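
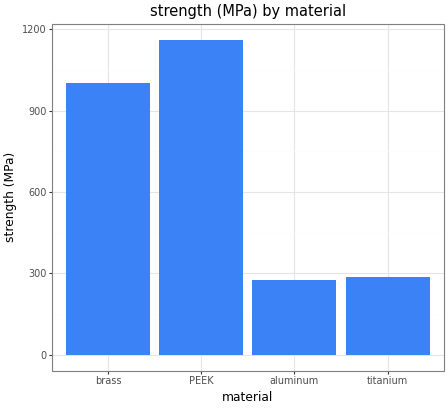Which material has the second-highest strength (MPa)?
brass

Top 3: PEEK ≈ 1200, brass ≈ 1000, titanium ≈ 300.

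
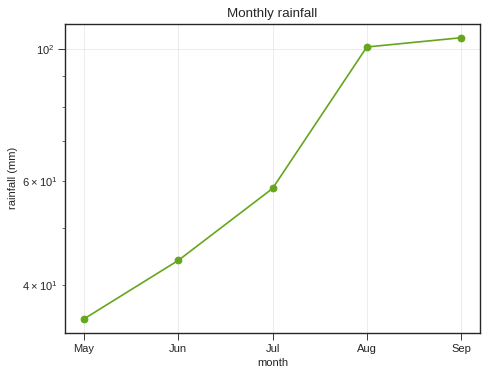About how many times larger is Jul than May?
≈ 1.5×

Jul ≈ 60, May ≈ 40; 60/40 ≈ 1.5.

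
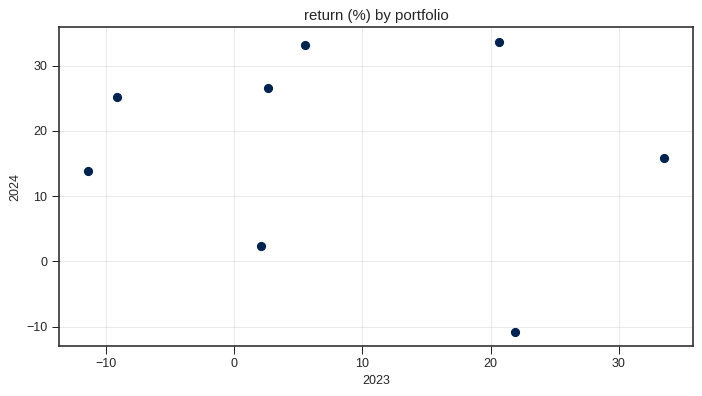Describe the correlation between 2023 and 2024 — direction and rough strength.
Points are roughly uncorrelated; weak (|r| ≈ 0.2).

no clear correlation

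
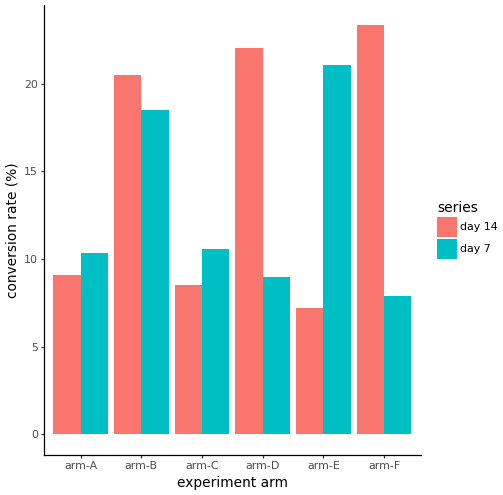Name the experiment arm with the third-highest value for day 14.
arm-B

Top 4 for day 14: arm-F ≈ 24, arm-D ≈ 22, arm-B ≈ 20, arm-A ≈ 10.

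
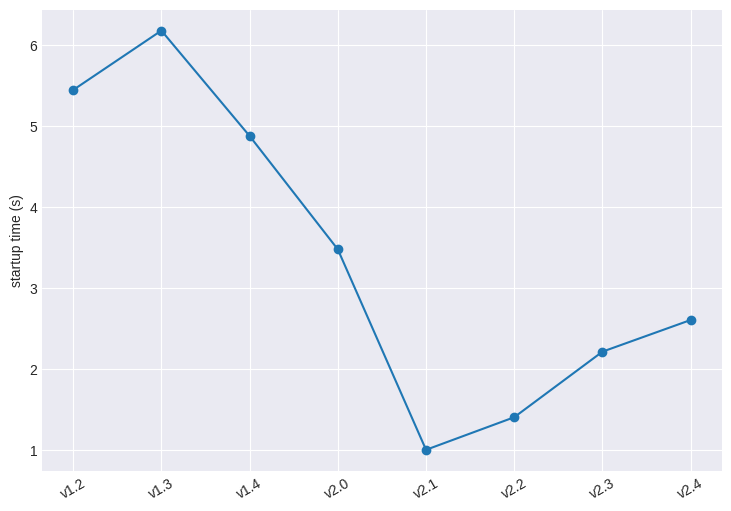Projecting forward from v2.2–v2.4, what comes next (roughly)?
≈ 3

Last three: 1.5, 2.0, 2.5 → slope ≈ 0.5/step → next ≈ 3.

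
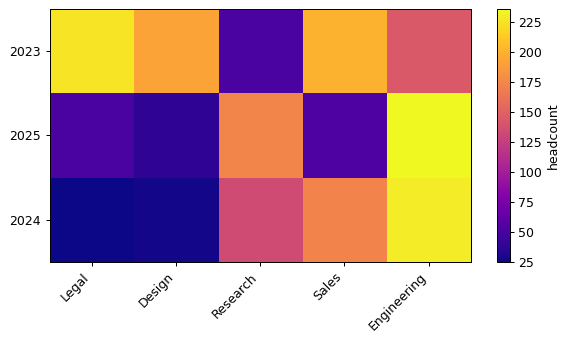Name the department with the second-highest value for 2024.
Sales

Top 3 for 2024: Engineering ≈ 240, Sales ≈ 180, Research ≈ 140.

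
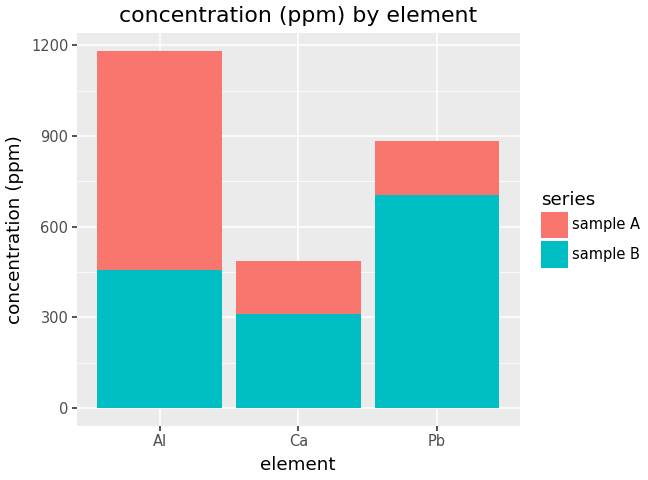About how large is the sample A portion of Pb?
sample A top ≈ 900, bottom ≈ 700; segment ≈ 200.

≈ 200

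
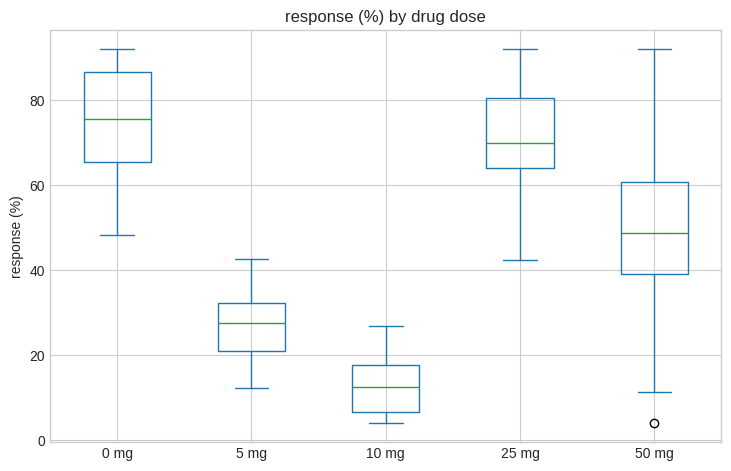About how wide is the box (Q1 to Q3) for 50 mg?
≈ 20

Q3 ≈ 60, Q1 ≈ 40; IQR ≈ 20.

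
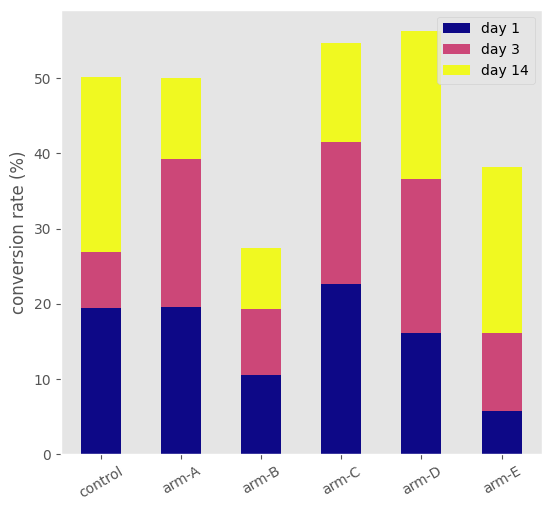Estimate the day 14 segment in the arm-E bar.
day 14 top ≈ 40, bottom ≈ 15; segment ≈ 25.

≈ 25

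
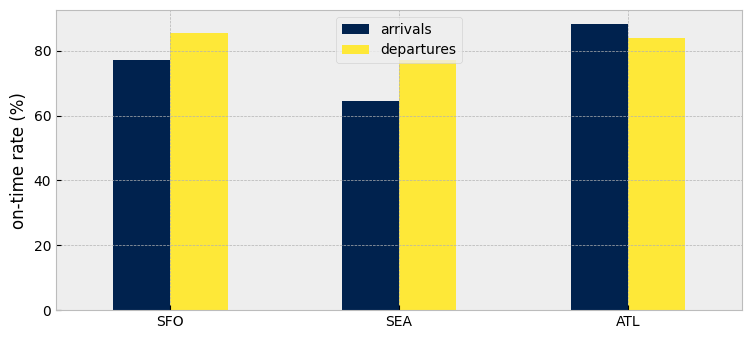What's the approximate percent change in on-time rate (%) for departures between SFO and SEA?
≈ -11.1%

SFO ≈ 90, SEA ≈ 80; (80 − 90) / 90 ≈ -11.1%.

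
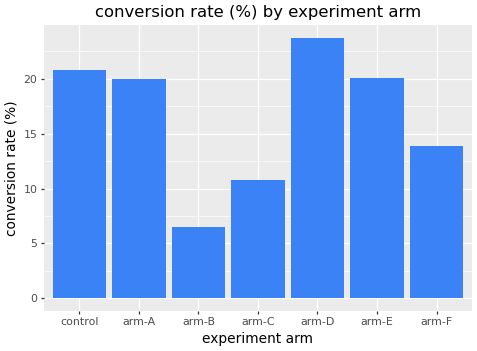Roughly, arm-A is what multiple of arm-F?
arm-A ≈ 20, arm-F ≈ 14; 20/14 ≈ 1.43.

≈ 1.43×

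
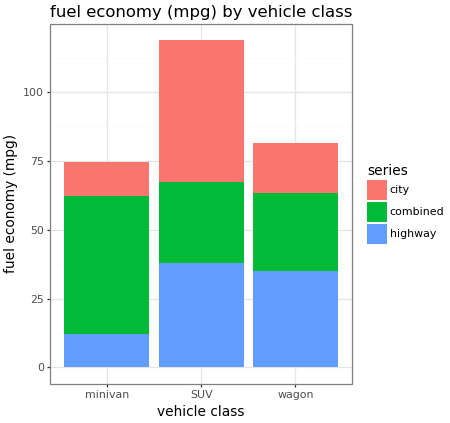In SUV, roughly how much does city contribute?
city top ≈ 120, bottom ≈ 70; segment ≈ 50.

≈ 50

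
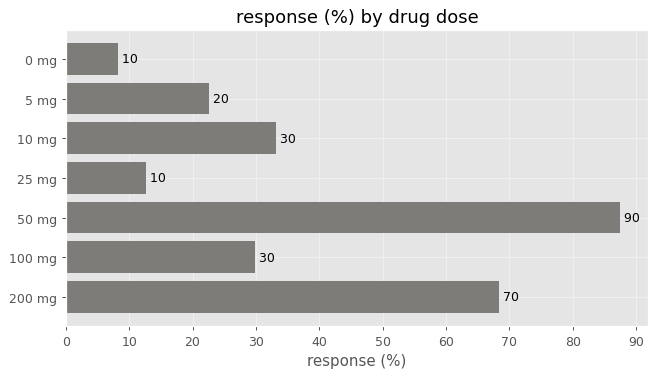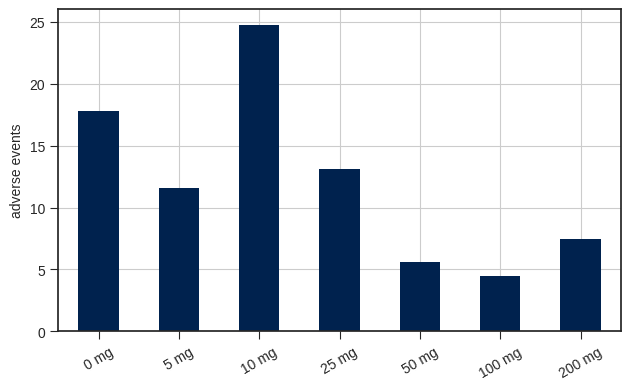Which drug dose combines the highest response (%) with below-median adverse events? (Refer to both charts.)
50 mg

Chart 2 median adverse events ≈ 10; below-median drug doses: 50 mg, 100 mg, 200 mg. Among those, 50 mg has the highest response (%) (≈ 90).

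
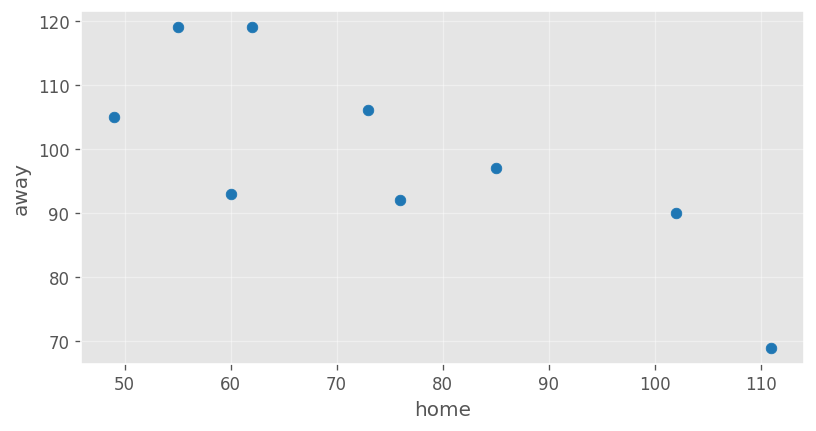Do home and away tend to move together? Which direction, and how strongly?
Points are negatively correlated; strong (|r| ≈ 0.8).

negative, strong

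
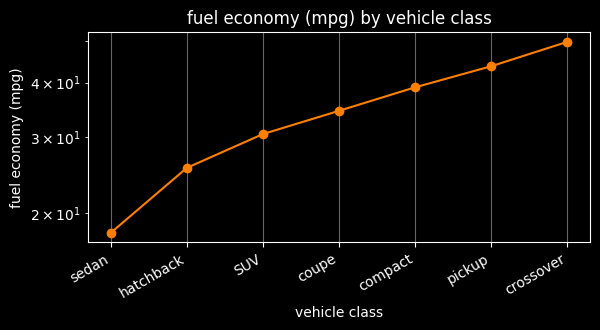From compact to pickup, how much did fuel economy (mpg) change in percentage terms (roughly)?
compact ≈ 40, pickup ≈ 45; (45 − 40) / 40 ≈ +12.5%.

≈ +12.5%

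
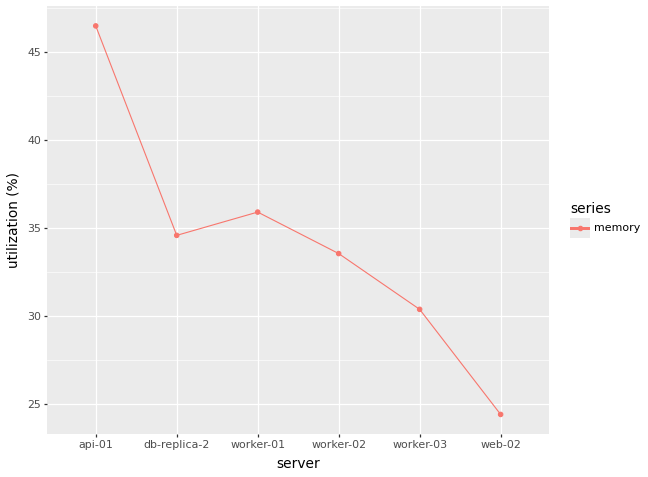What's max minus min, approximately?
Max api-01 ≈ 46, min web-02 ≈ 24; range ≈ 22.

≈ 22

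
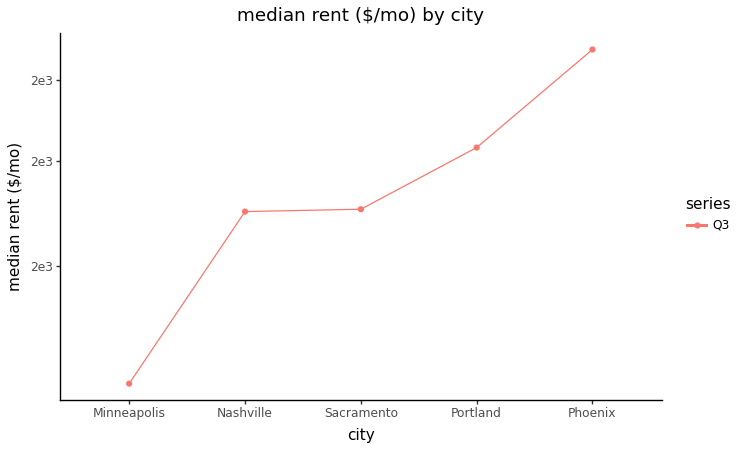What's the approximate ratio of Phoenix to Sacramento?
≈ 1.56×

Phoenix ≈ 2800, Sacramento ≈ 1800; 2800/1800 ≈ 1.56.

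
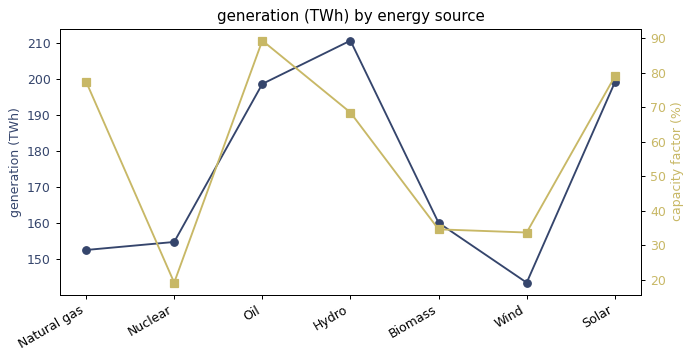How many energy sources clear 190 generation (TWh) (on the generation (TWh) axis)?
Above 190: Oil, Hydro, Solar.

3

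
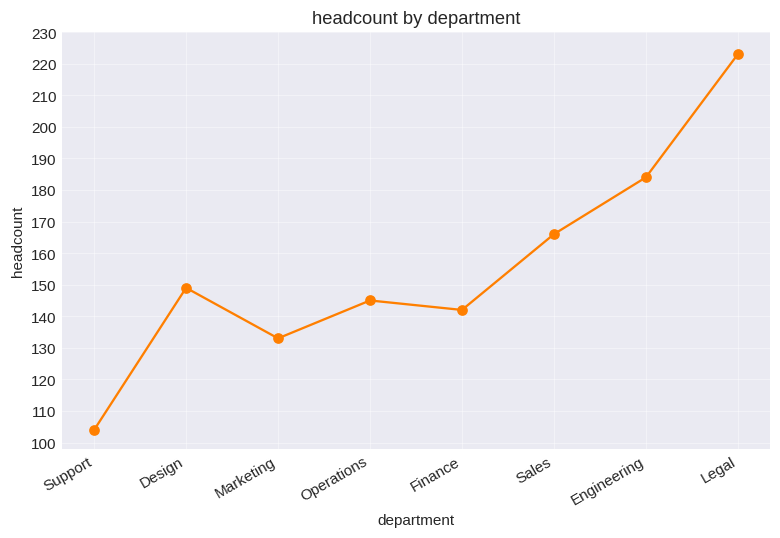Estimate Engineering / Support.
Engineering ≈ 180, Support ≈ 100; 180/100 ≈ 1.8.

≈ 1.8×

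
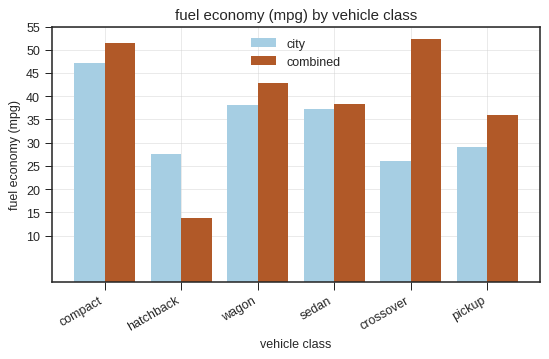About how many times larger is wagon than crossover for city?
≈ 1.6×

wagon ≈ 40, crossover ≈ 25; 40/25 ≈ 1.6.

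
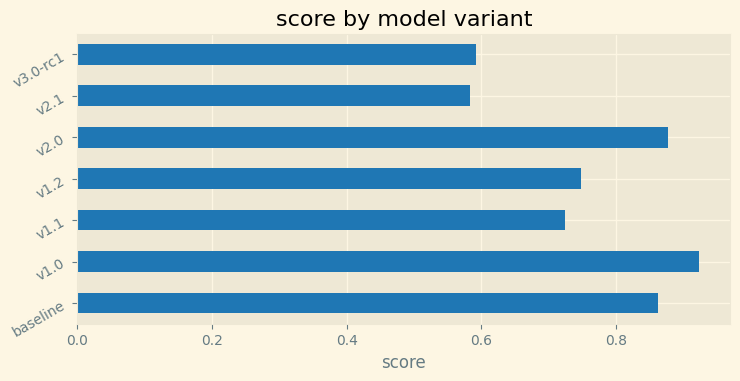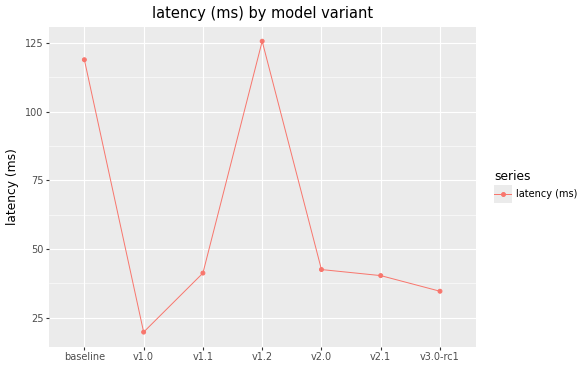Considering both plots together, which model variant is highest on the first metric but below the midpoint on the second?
Chart 2 median latency (ms) ≈ 40; below-median model variants: v1.0, v2.1, v3.0-rc1. Among those, v1.0 has the highest score (≈ 0.9).

v1.0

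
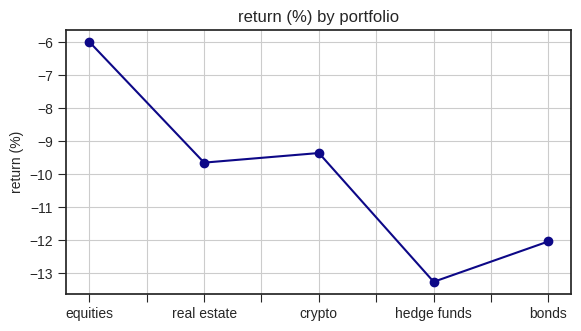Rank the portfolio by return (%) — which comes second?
crypto

Top 3: equities ≈ -6, crypto ≈ -9, real estate ≈ -10.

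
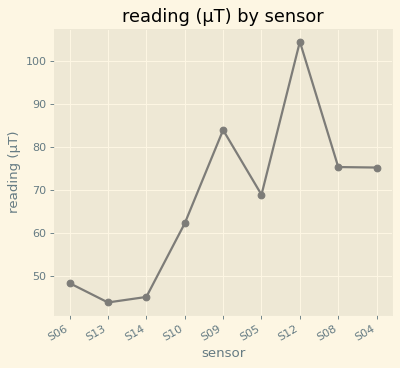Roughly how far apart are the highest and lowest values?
≈ 60

Max S12 ≈ 100, min S13 ≈ 40; range ≈ 60.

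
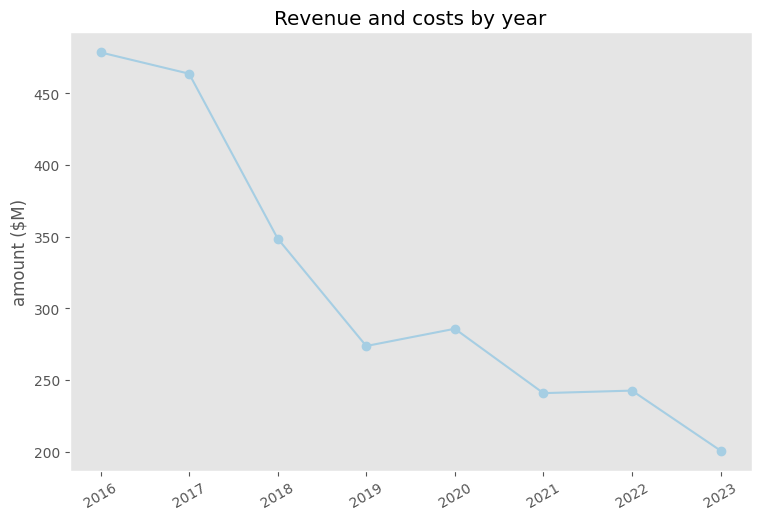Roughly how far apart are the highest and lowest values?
Max 2016 ≈ 475, min 2023 ≈ 200; range ≈ 275.

≈ 275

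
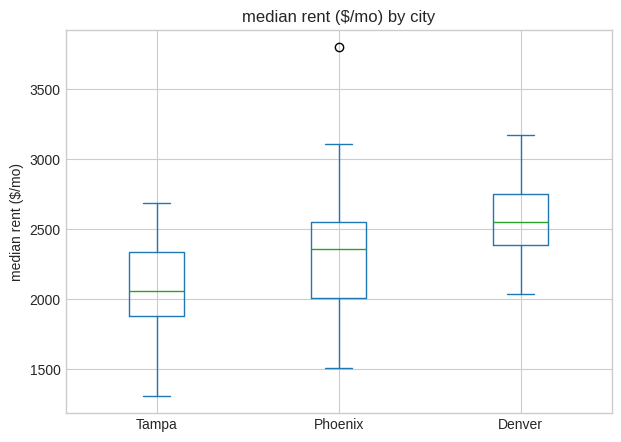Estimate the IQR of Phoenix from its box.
≈ 550

Q3 ≈ 2550, Q1 ≈ 2000; IQR ≈ 550.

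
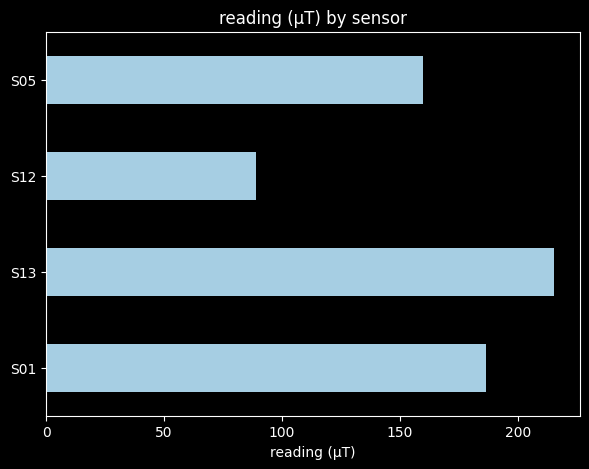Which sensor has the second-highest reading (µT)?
Top 3: S13 ≈ 220, S01 ≈ 180, S05 ≈ 160.

S01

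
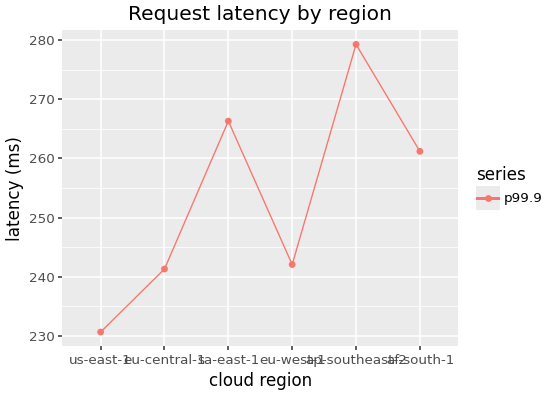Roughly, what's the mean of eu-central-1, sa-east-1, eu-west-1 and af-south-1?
≈ 251

(240 + 265 + 240 + 260) / 4 ≈ 251.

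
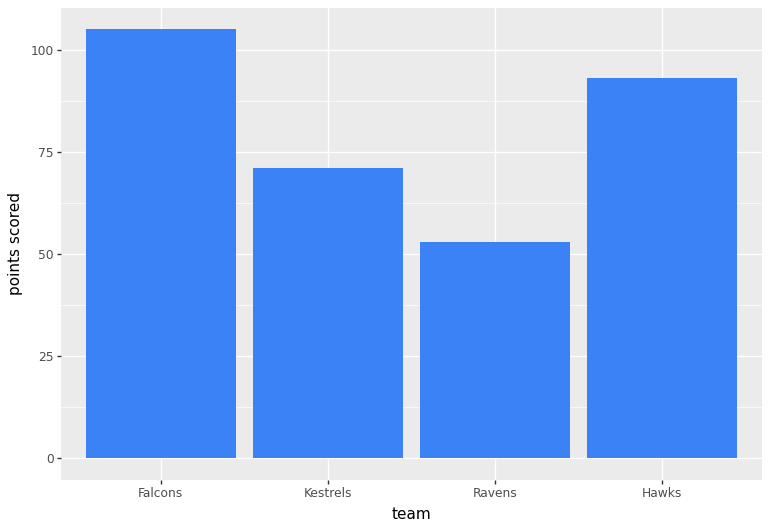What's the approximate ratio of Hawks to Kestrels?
Hawks ≈ 90, Kestrels ≈ 70; 90/70 ≈ 1.29.

≈ 1.29×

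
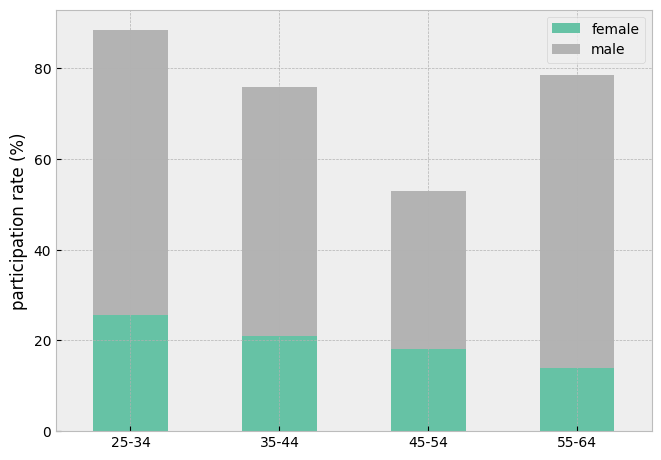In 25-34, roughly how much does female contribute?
≈ 30

female top ≈ 30, bottom ≈ 0; segment ≈ 30.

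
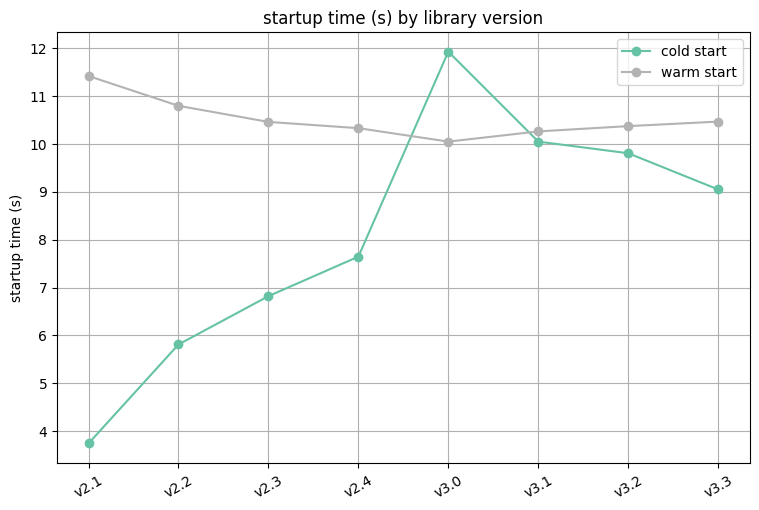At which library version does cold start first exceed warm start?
v3.0

v2.4: cold start ≈ 8 vs warm start ≈ 10 (not yet); v3.0: cold start ≈ 12 vs warm start ≈ 10 (first crossover).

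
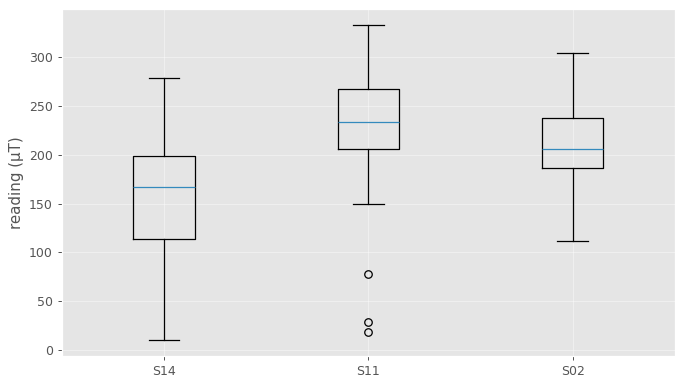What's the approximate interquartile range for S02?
Q3 ≈ 235, Q1 ≈ 185; IQR ≈ 50.

≈ 50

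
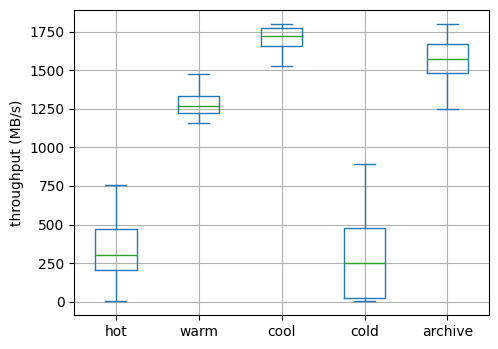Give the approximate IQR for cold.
≈ 400

Q3 ≈ 400, Q1 ≈ 0; IQR ≈ 400.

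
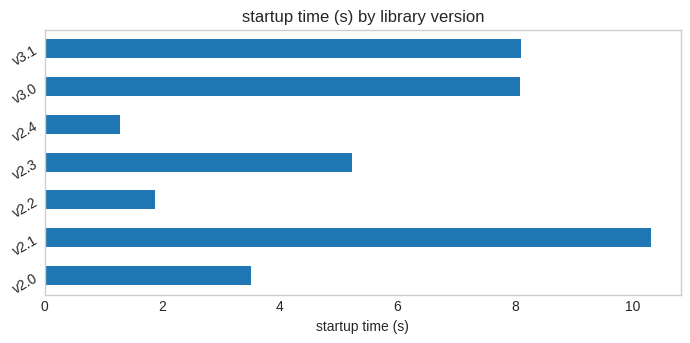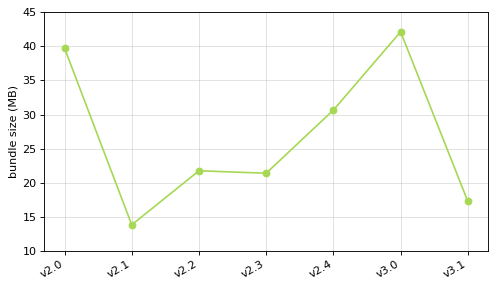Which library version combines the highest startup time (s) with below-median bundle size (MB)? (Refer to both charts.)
Chart 2 median bundle size (MB) ≈ 20; below-median library versions: v2.1, v2.3, v3.1. Among those, v2.1 has the highest startup time (s) (≈ 10).

v2.1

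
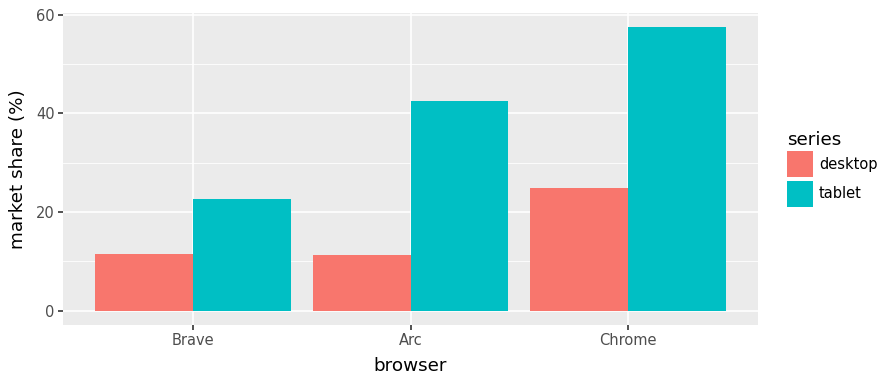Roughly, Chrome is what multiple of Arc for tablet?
Chrome ≈ 55, Arc ≈ 40; 55/40 ≈ 1.38.

≈ 1.38×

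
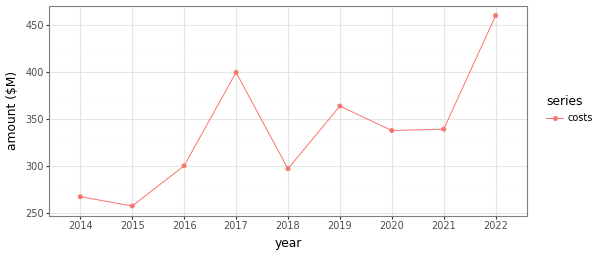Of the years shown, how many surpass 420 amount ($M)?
Above 420: 2022.

1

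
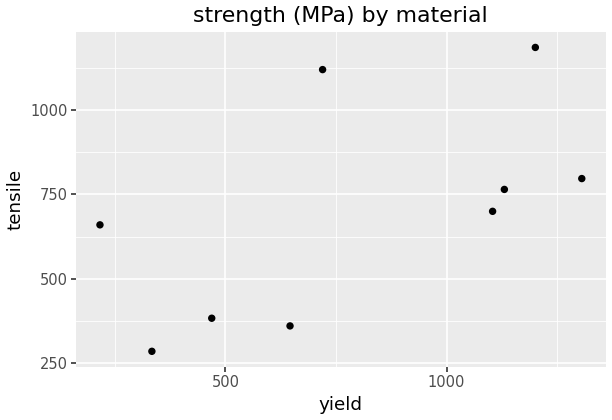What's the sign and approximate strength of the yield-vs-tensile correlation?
positive, moderate

Points are positively correlated; moderate (|r| ≈ 0.6).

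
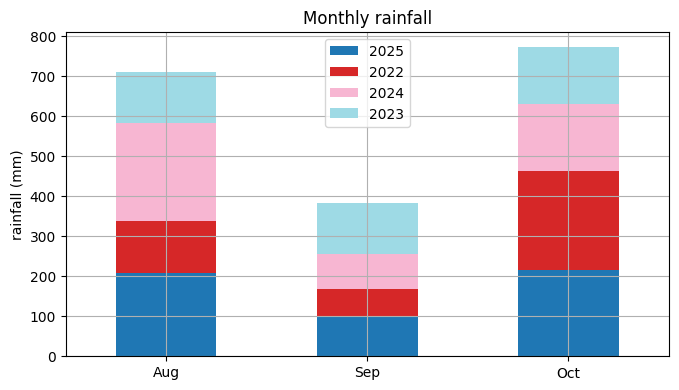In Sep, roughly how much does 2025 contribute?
≈ 100

2025 top ≈ 100, bottom ≈ 0; segment ≈ 100.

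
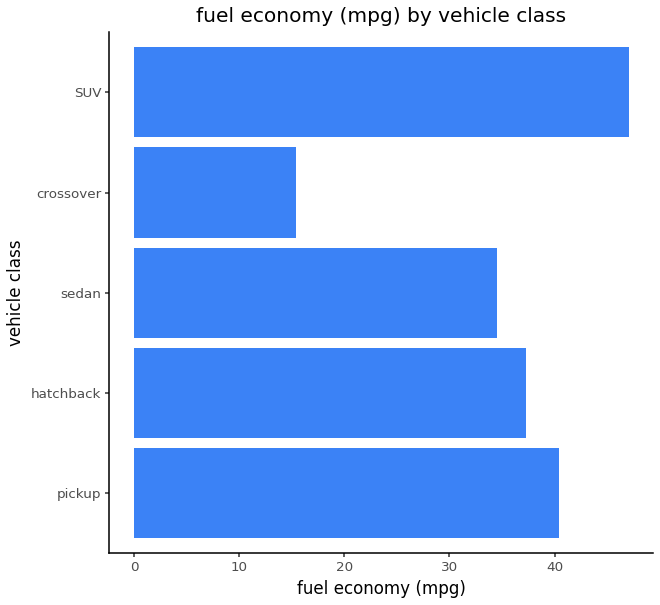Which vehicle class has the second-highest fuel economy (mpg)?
pickup

Top 3: SUV ≈ 45, pickup ≈ 40, hatchback ≈ 35.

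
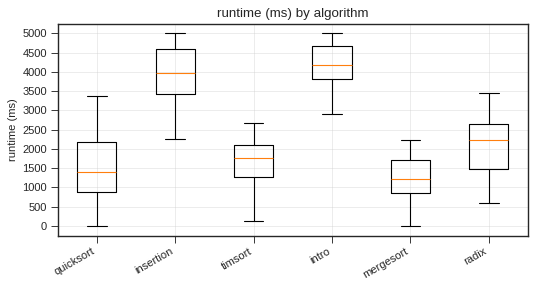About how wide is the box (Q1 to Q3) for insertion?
≈ 1000

Q3 ≈ 4500, Q1 ≈ 3500; IQR ≈ 1000.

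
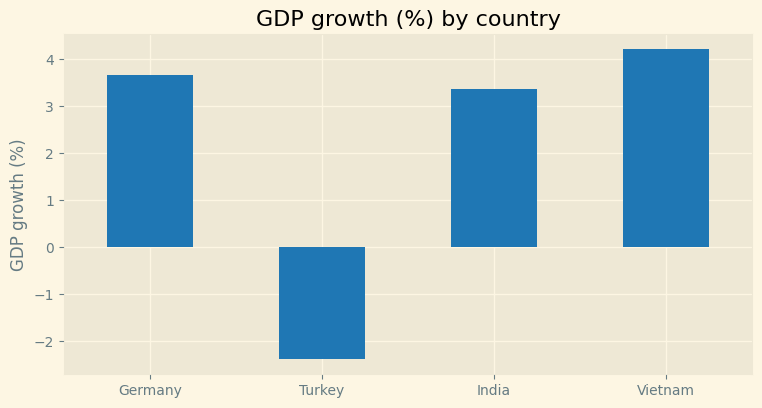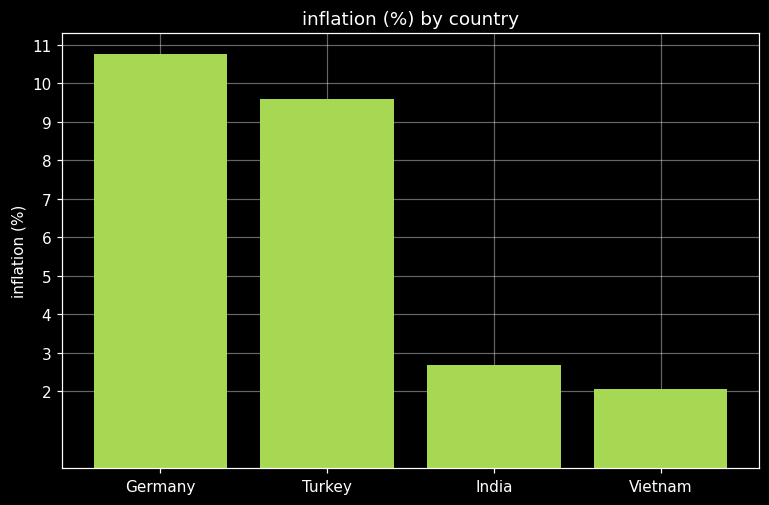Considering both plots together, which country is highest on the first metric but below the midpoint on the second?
Vietnam

Chart 2 median inflation (%) ≈ 6; below-median countries: India, Vietnam. Among those, Vietnam has the highest GDP growth (%) (≈ 4).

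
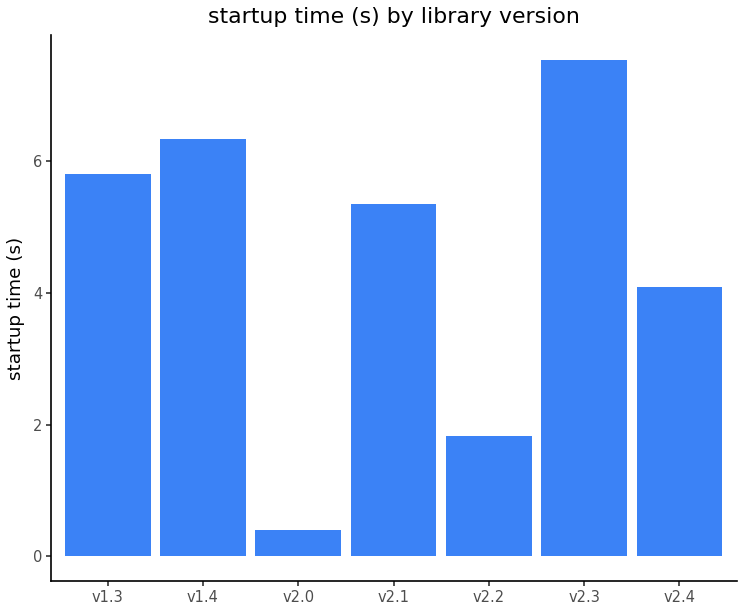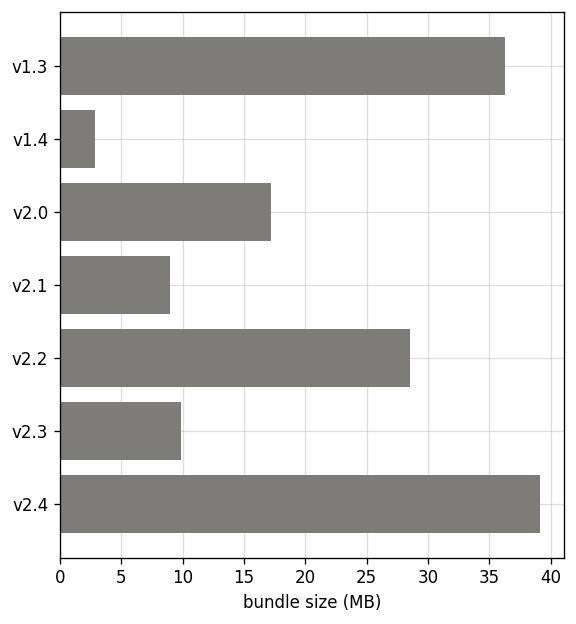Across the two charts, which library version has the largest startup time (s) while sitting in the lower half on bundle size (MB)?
v2.3

Chart 2 median bundle size (MB) ≈ 15; below-median library versions: v1.4, v2.1, v2.3. Among those, v2.3 has the highest startup time (s) (≈ 8).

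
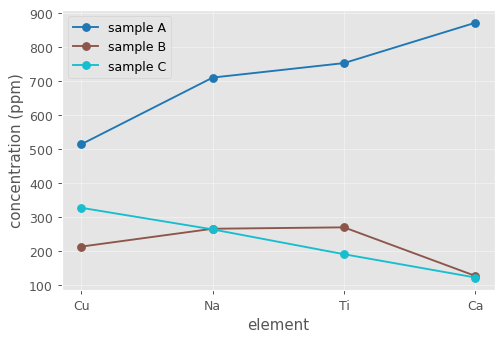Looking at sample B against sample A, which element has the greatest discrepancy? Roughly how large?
Ca: sample B ≈ 100, sample A ≈ 900 → gap ≈ 800. Next-largest (Ti) is only ≈ 500.

Ca, ≈ 800 ppm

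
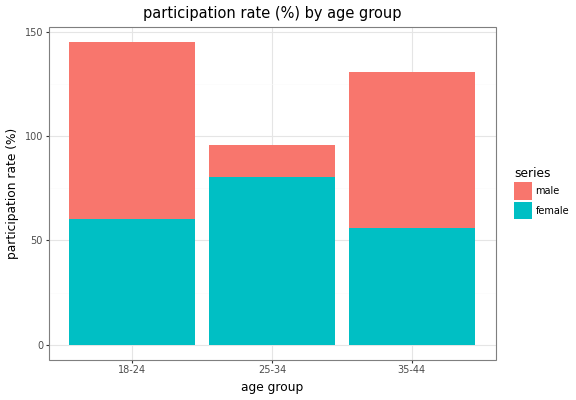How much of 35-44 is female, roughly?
≈ 60

female top ≈ 60, bottom ≈ 0; segment ≈ 60.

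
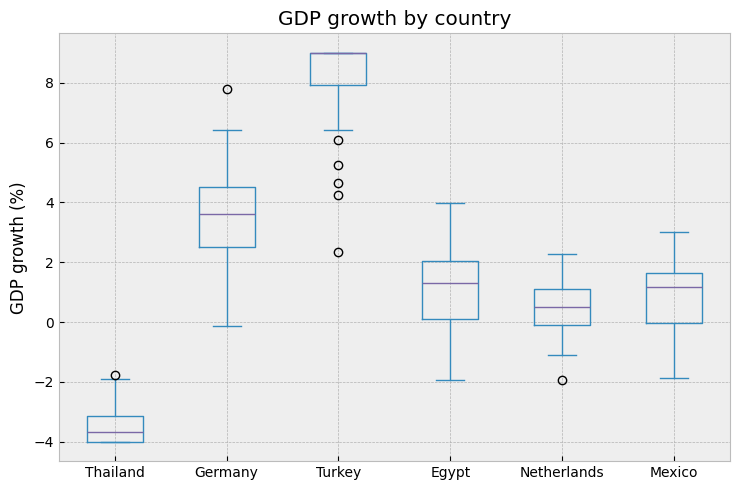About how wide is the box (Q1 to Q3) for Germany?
Q3 ≈ 4, Q1 ≈ 2; IQR ≈ 2.

≈ 2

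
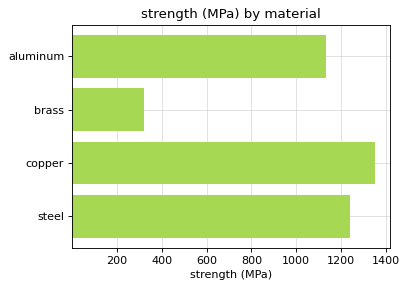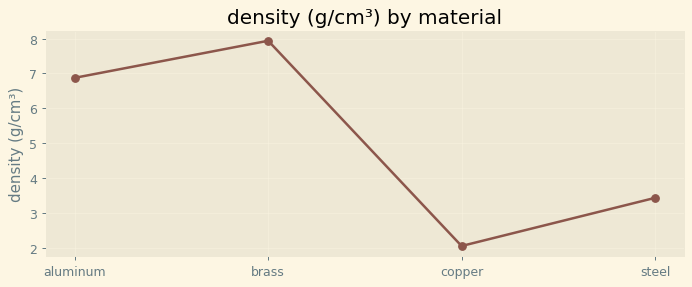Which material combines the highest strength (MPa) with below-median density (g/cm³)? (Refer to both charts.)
copper

Chart 2 median density (g/cm³) ≈ 5; below-median materials: copper, steel. Among those, copper has the highest strength (MPa) (≈ 1400).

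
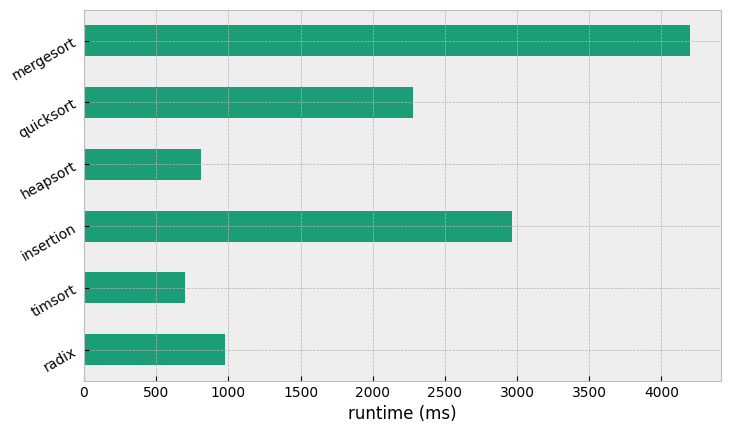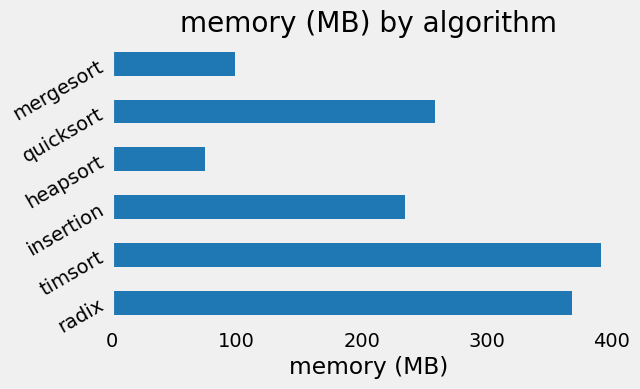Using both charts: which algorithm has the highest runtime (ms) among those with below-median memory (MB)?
mergesort

Chart 2 median memory (MB) ≈ 250; below-median algorithms: insertion, heapsort, mergesort. Among those, mergesort has the highest runtime (ms) (≈ 4000).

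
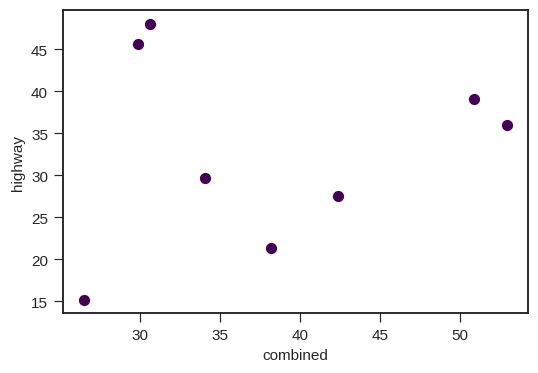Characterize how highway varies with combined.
Points are roughly uncorrelated; weak (|r| ≈ 0.1).

no clear correlation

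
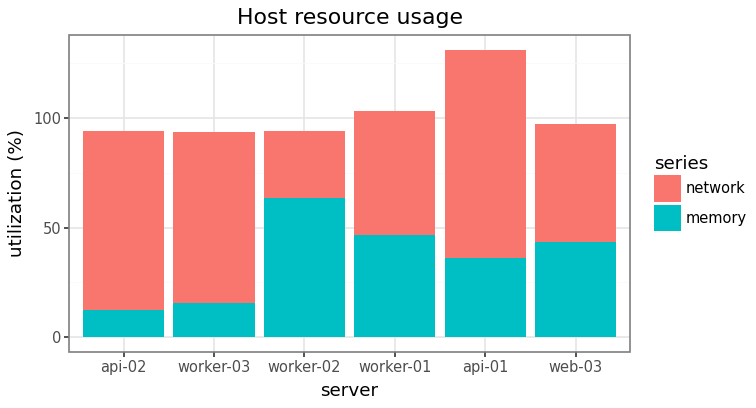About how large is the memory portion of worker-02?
≈ 60

memory top ≈ 60, bottom ≈ 0; segment ≈ 60.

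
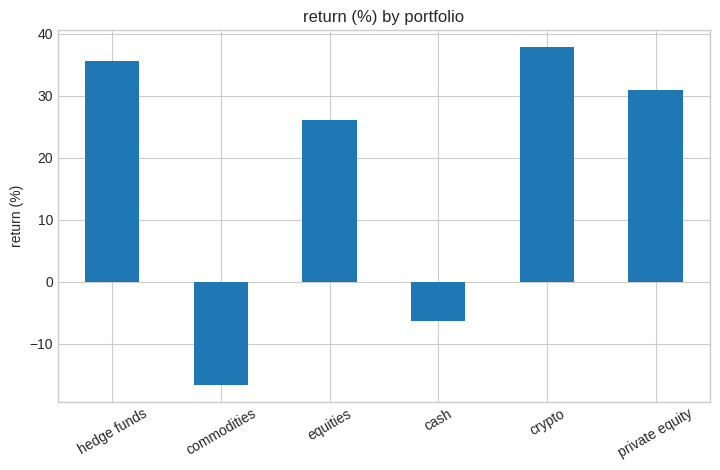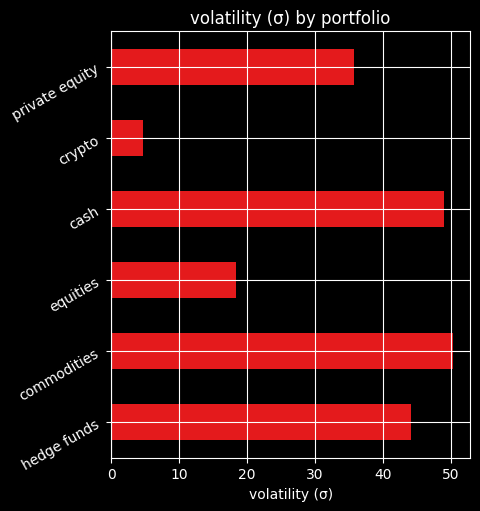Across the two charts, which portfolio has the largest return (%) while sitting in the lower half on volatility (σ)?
Chart 2 median volatility (σ) ≈ 40; below-median portfolios: equities, crypto, private equity. Among those, crypto has the highest return (%) (≈ 40).

crypto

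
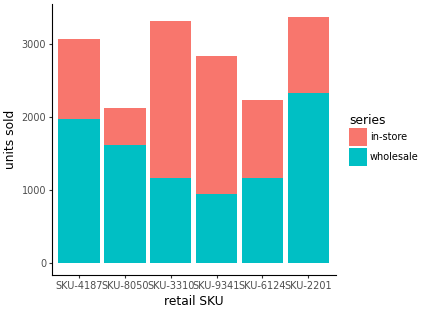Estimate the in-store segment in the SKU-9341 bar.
in-store top ≈ 3000, bottom ≈ 1000; segment ≈ 2000.

≈ 2000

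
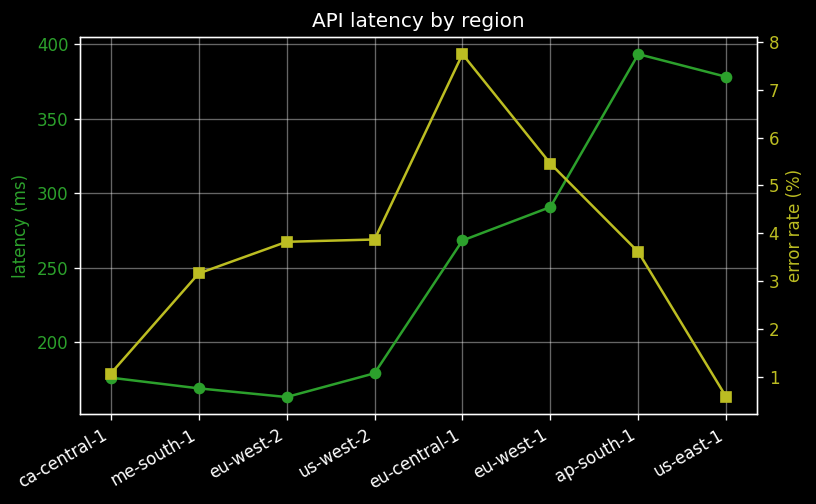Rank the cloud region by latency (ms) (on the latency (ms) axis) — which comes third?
Top 4 (on the latency (ms) axis): ap-south-1 ≈ 400, us-east-1 ≈ 380, eu-west-1 ≈ 300, eu-central-1 ≈ 260.

eu-west-1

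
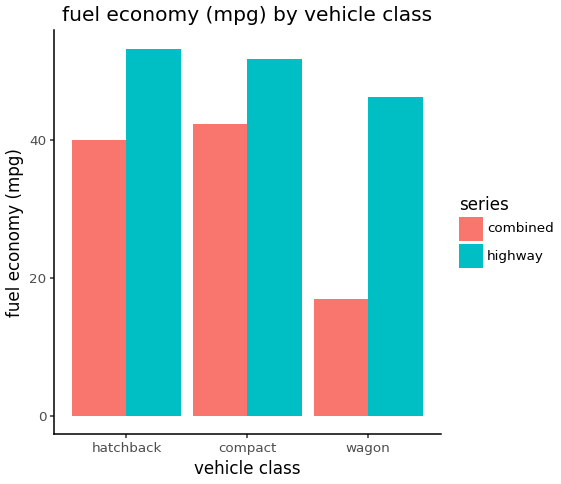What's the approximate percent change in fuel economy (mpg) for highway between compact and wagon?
compact ≈ 50, wagon ≈ 45; (45 − 50) / 50 ≈ -10%.

≈ -10%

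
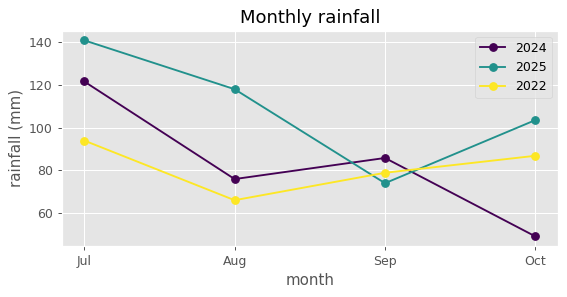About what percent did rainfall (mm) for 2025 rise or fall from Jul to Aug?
Jul ≈ 140, Aug ≈ 120; (120 − 140) / 140 ≈ -14.3%.

≈ -14.3%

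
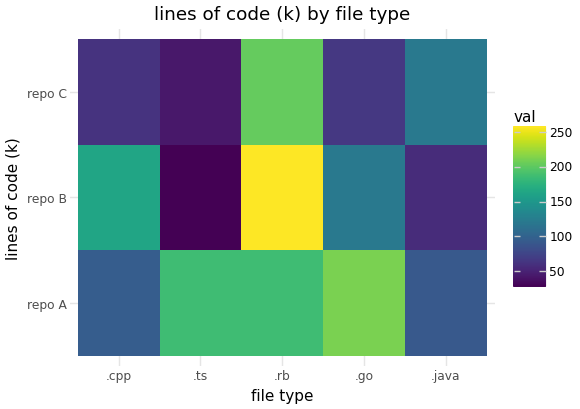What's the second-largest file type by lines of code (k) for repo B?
Top 3 for repo B: .rb ≈ 260, .cpp ≈ 160, .go ≈ 120.

.cpp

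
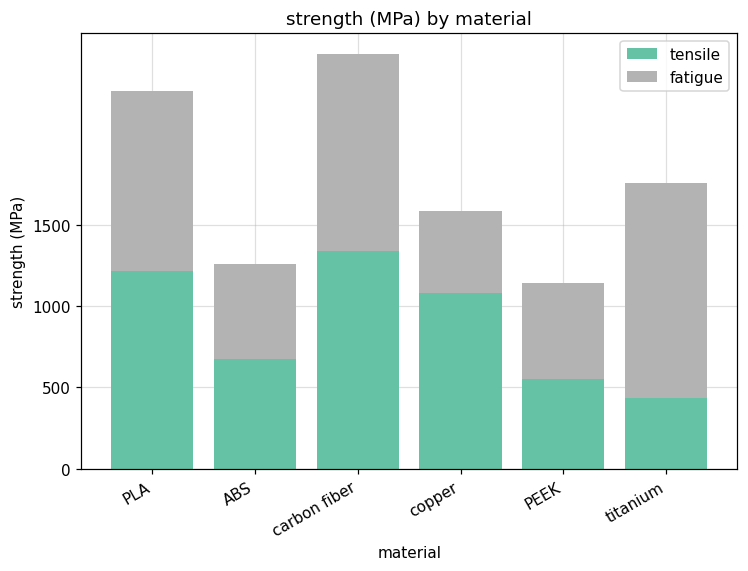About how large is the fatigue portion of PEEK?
≈ 500

fatigue top ≈ 1000, bottom ≈ 500; segment ≈ 500.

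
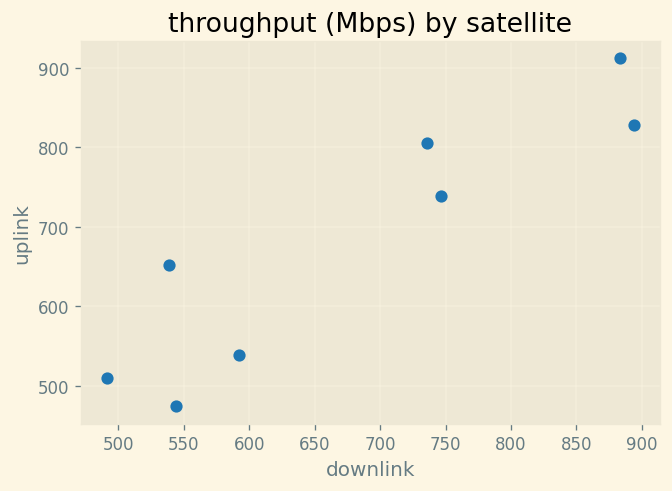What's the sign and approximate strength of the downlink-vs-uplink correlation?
positive, strong

Points are positively correlated; strong (|r| ≈ 0.9).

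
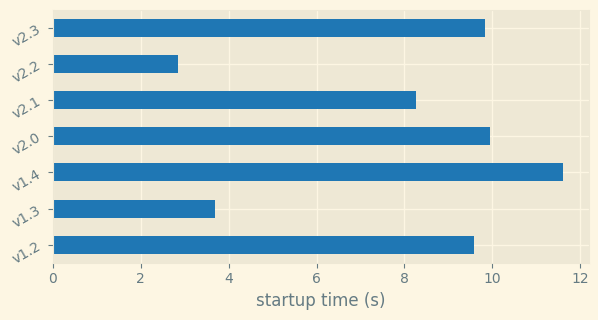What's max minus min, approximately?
Max v1.4 ≈ 12, min v2.2 ≈ 3; range ≈ 9.

≈ 9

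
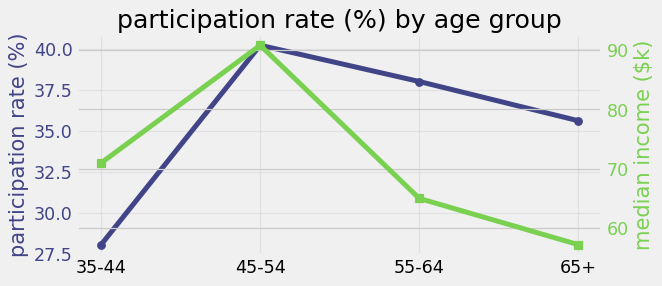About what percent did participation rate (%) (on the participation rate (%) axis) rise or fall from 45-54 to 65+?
45-54 ≈ 40, 65+ ≈ 36; (36 − 40) / 40 ≈ -10%.

≈ -10%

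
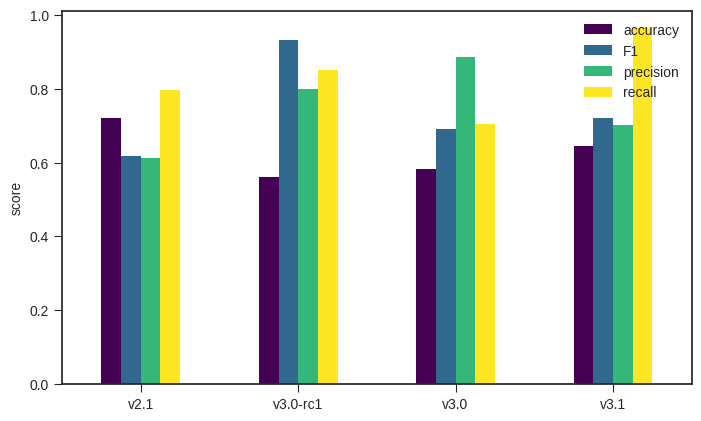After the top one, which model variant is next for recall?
v3.0-rc1

Top 3 for recall: v3.1 ≈ 1.0, v3.0-rc1 ≈ 0.9, v2.1 ≈ 0.8.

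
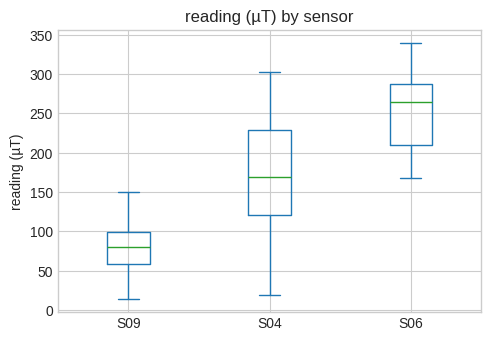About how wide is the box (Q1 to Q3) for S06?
≈ 80

Q3 ≈ 280, Q1 ≈ 200; IQR ≈ 80.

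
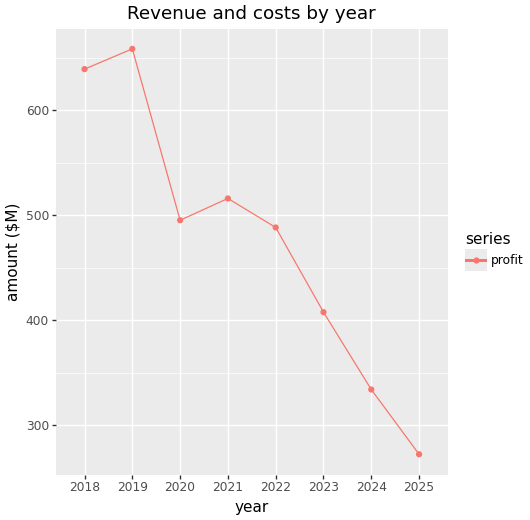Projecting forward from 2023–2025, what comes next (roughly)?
≈ 175

Last three: 400, 350, 250 → slope ≈ -75/step → next ≈ 175.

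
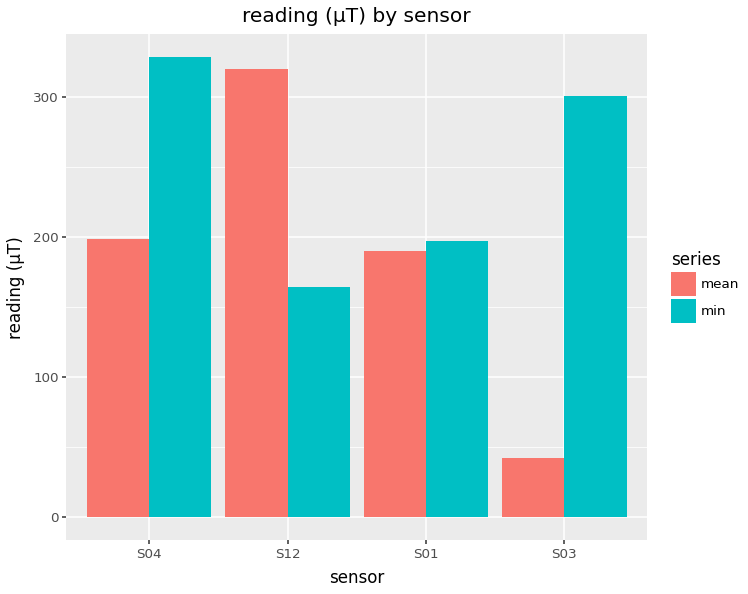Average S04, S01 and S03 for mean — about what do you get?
≈ 150

(200 + 200 + 50) / 3 ≈ 150.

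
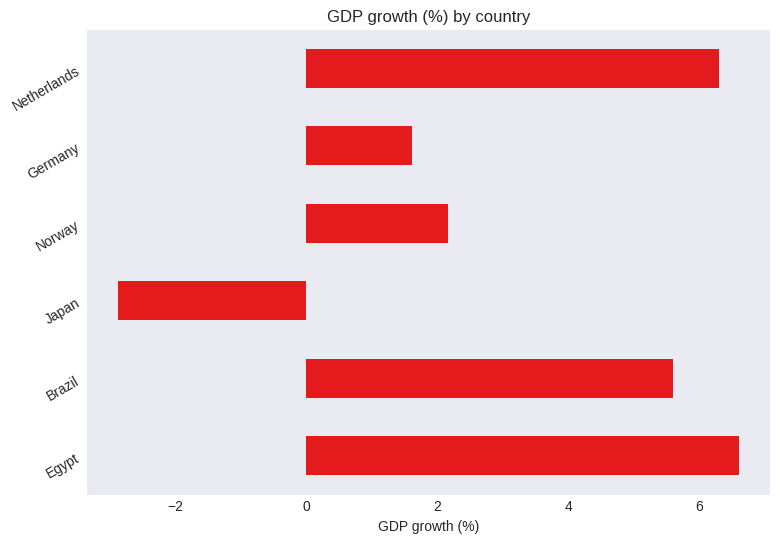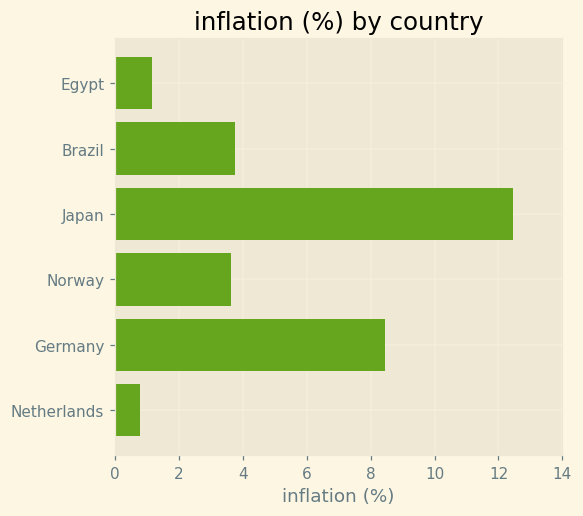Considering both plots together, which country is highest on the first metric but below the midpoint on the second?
Egypt

Chart 2 median inflation (%) ≈ 4; below-median countries: Egypt, Norway, Netherlands. Among those, Egypt has the highest GDP growth (%) (≈ 7).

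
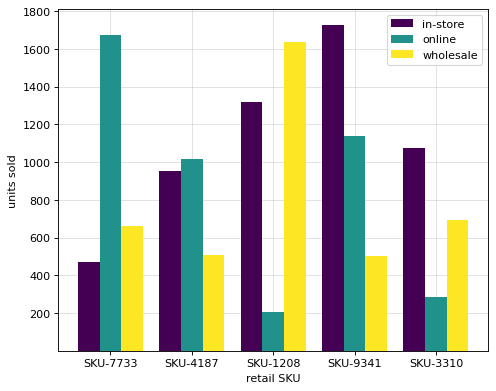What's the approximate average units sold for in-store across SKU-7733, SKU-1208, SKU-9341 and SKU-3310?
(400 + 1400 + 1800 + 1000) / 4 ≈ 1150.

≈ 1150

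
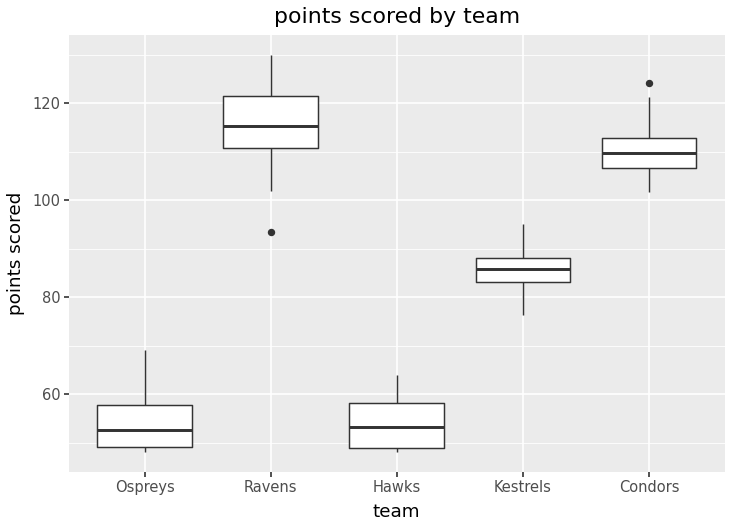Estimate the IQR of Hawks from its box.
≈ 10

Q3 ≈ 60, Q1 ≈ 50; IQR ≈ 10.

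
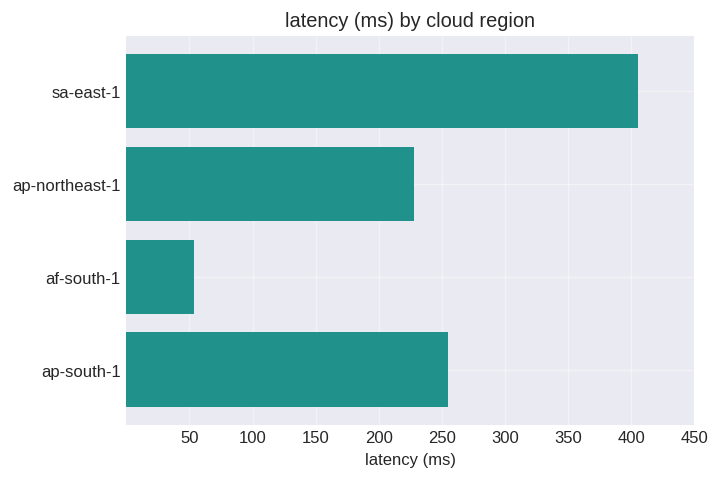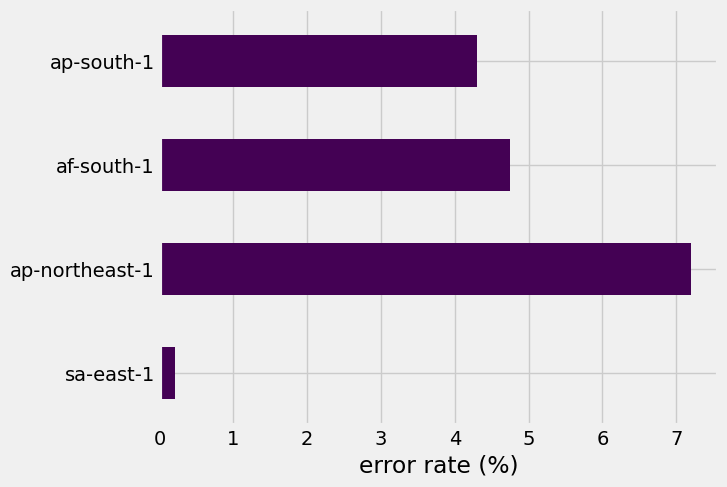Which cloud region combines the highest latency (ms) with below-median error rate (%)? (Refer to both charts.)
sa-east-1

Chart 2 median error rate (%) ≈ 5; below-median cloud regions: sa-east-1, ap-south-1. Among those, sa-east-1 has the highest latency (ms) (≈ 400).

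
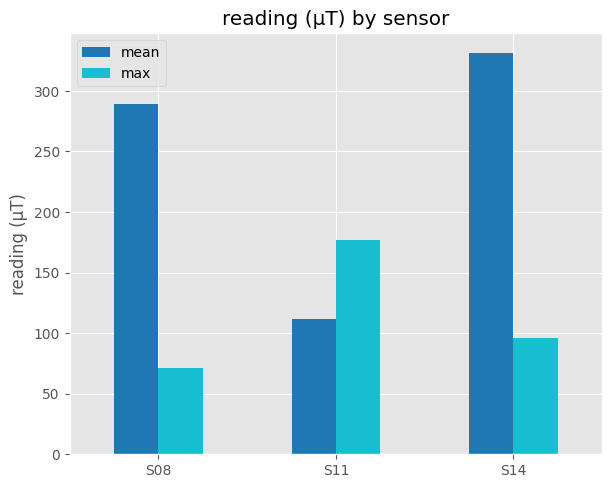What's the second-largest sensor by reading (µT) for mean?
Top 3 for mean: S14 ≈ 350, S08 ≈ 300, S11 ≈ 100.

S08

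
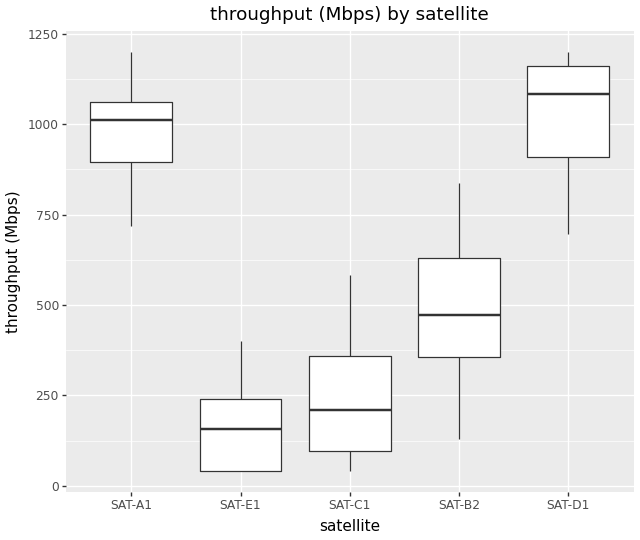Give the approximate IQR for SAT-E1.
≈ 200

Q3 ≈ 200, Q1 ≈ 0; IQR ≈ 200.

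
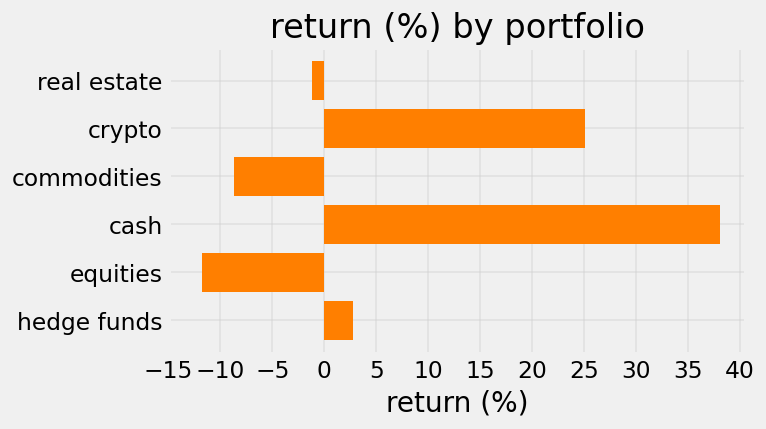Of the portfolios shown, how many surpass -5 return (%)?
4

Above -5: real estate, crypto, cash, hedge funds.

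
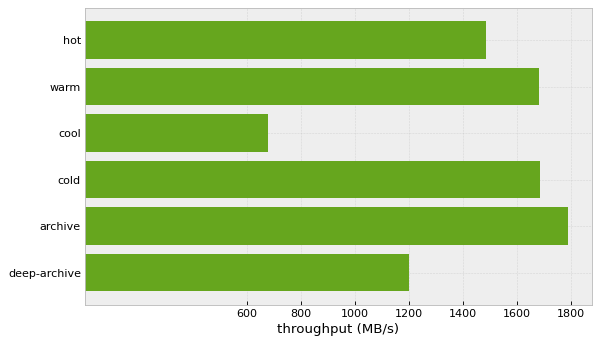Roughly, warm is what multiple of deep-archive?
≈ 1.33×

warm ≈ 1600, deep-archive ≈ 1200; 1600/1200 ≈ 1.33.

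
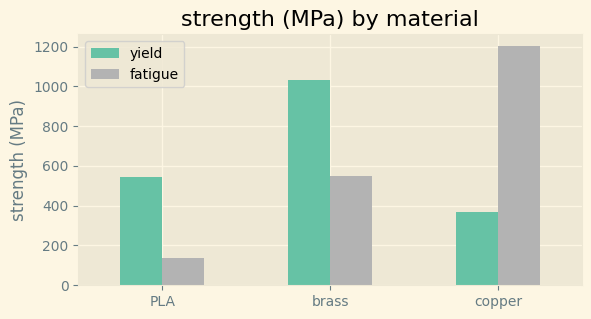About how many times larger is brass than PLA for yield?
≈ 1.67×

brass ≈ 1000, PLA ≈ 600; 1000/600 ≈ 1.67.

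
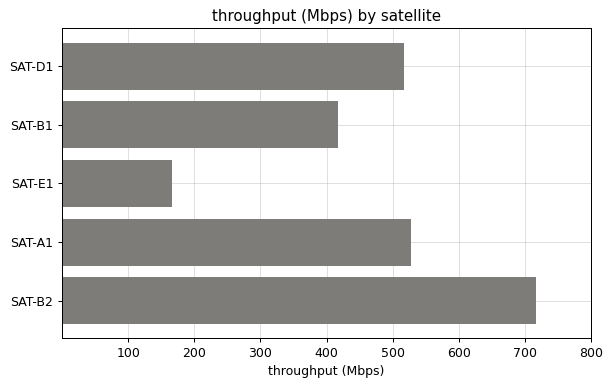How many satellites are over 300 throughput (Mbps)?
Above 300: SAT-D1, SAT-B1, SAT-A1, SAT-B2.

4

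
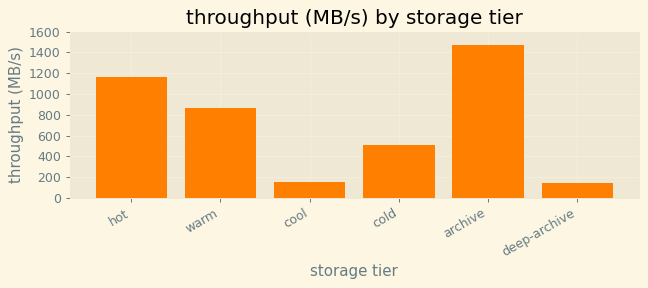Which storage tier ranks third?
warm

Top 4: archive ≈ 1400, hot ≈ 1200, warm ≈ 800, cold ≈ 600.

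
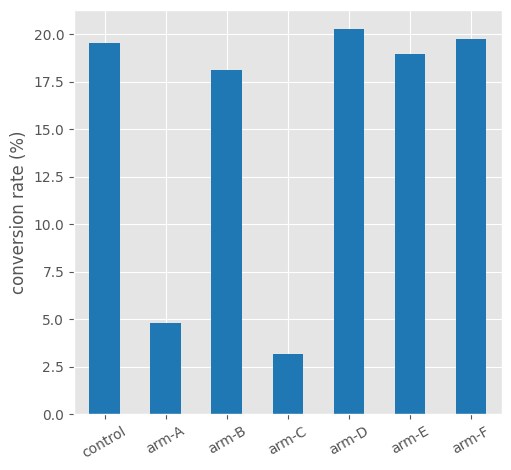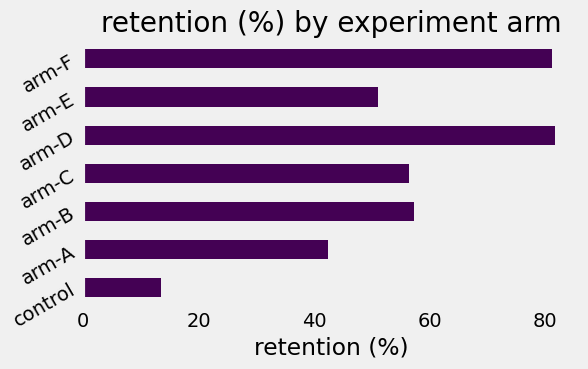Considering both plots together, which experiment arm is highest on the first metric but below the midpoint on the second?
Chart 2 median retention (%) ≈ 60; below-median experiment arms: control, arm-A, arm-E. Among those, control has the highest conversion rate (%) (≈ 20).

control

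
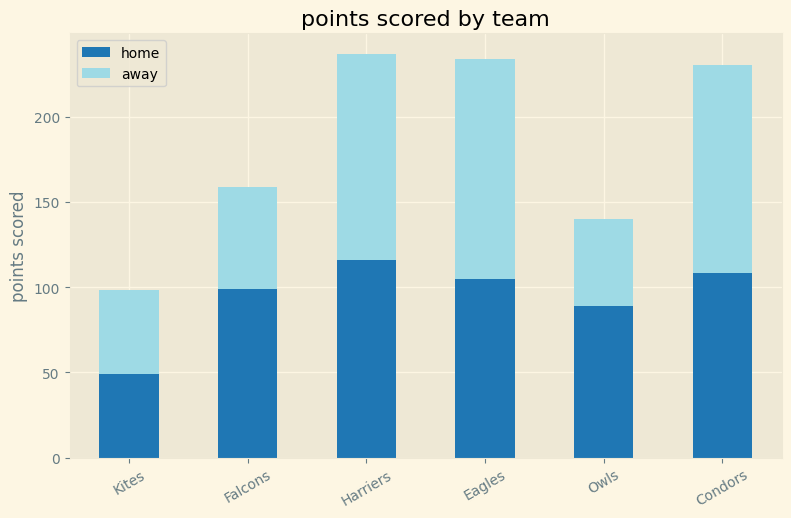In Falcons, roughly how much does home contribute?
home top ≈ 100, bottom ≈ 0; segment ≈ 100.

≈ 100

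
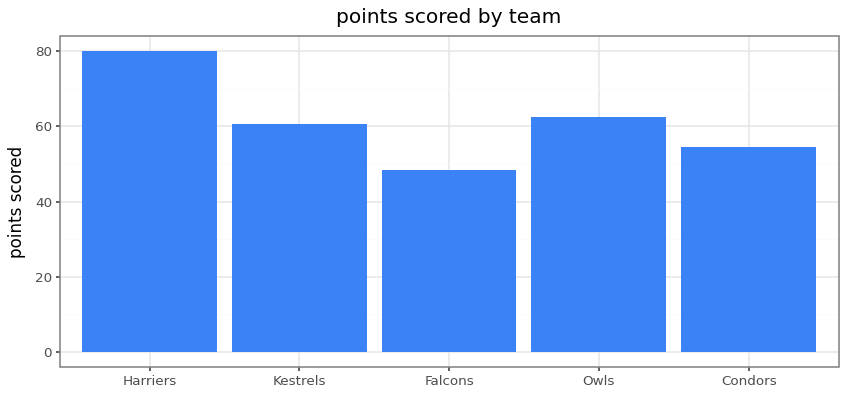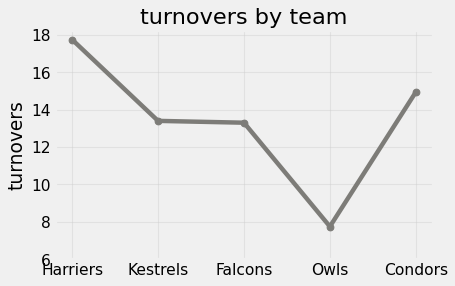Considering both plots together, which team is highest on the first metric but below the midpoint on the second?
Chart 2 median turnovers ≈ 14; below-median teams: Falcons, Owls. Among those, Owls has the highest points scored (≈ 60).

Owls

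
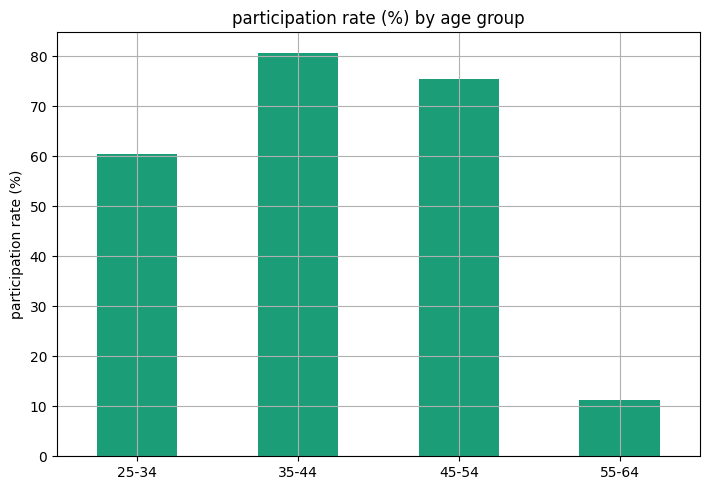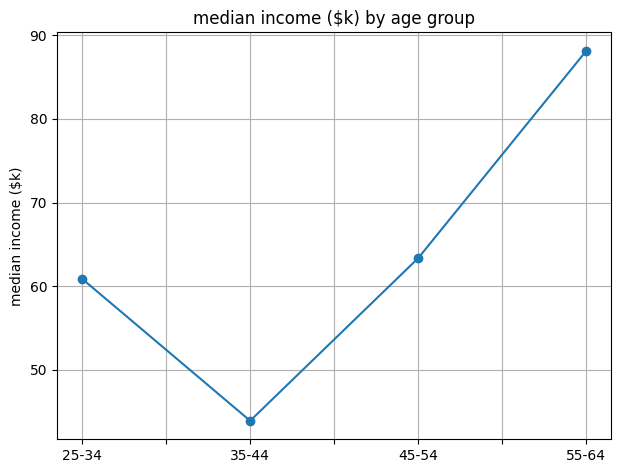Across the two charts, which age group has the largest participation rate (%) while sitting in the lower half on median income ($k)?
35-44

Chart 2 median median income ($k) ≈ 60; below-median age groups: 25-34, 35-44. Among those, 35-44 has the highest participation rate (%) (≈ 80).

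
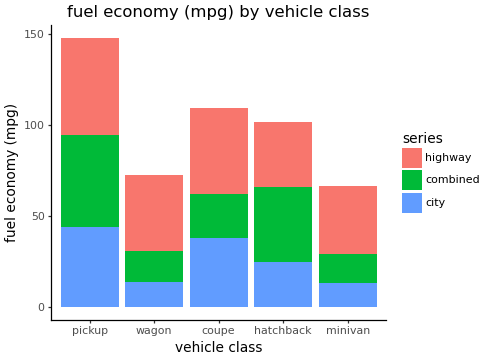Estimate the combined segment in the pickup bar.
combined top ≈ 100, bottom ≈ 40; segment ≈ 60.

≈ 60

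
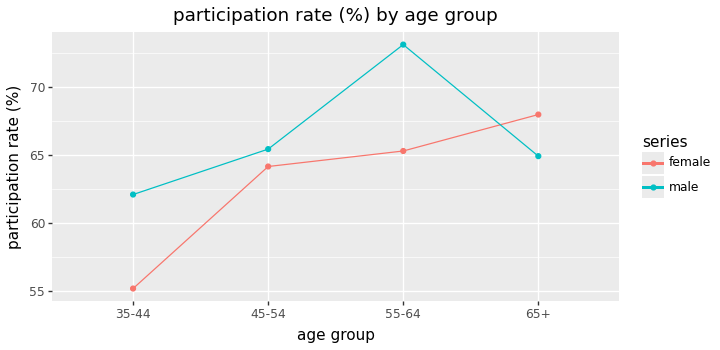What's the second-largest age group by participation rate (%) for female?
55-64

Top 3 for female: 65+ ≈ 68, 55-64 ≈ 66, 45-54 ≈ 64.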